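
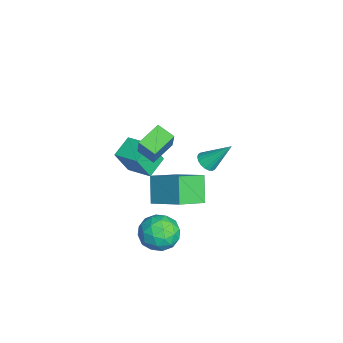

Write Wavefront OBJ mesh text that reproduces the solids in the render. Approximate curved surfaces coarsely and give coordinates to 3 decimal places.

v 1.51 -2.825 2.266
v 0.593 -1.774 2.844
v 2.155 -2.029 1.84
v 1.238 -0.977 2.418
v 2.642 -2.803 4.022
v 1.725 -1.751 4.6
v 3.287 -2.006 3.596
v 2.37 -0.955 4.174
v 2.884 -2.228 -0.964
v 1.75 -2.184 0.342
v 1.985 -0.812 -1.792
v 0.851 -0.769 -0.485
v 4.149 -0.811 0.085
v 3.015 -0.768 1.392
v 3.25 0.604 -0.742
v 2.116 0.648 0.564
v 3.394 -0.755 -2.792
v 4.279 -1.593 -2.742
v 2.201 -2.067 -3.658
v 3.086 -2.905 -3.608
v 2.547 -2.525 -2.582
v 3.284 -1.715 -2.047
v 3.196 -1.945 -4.353
v 3.933 -1.135 -3.818
v 4.157 -2.329 -3.707
v 3.755 -2.687 -2.612
v 2.725 -0.973 -3.788
v 2.323 -1.331 -2.693
v 3.941 -1.059 -2.691
v 2.539 -2.601 -3.709
v 2.222 -2.378 -3.106
v 2.742 -2.87 -3.077
v 3.356 -1.13 -2.282
v 3.877 -1.623 -2.253
v 2.859 -2.171 -2.159
v 2.603 -2.037 -4.147
v 3.124 -2.53 -4.118
v 3.738 -0.79 -3.323
v 4.258 -1.282 -3.294
v 3.621 -1.489 -4.241
v 4.389 -1.984 -3.229
v 3.688 -2.755 -3.738
v 3.753 -2.191 -4.176
v 4.186 -1.714 -3.861
v 4.154 -2.194 -2.585
v 3.452 -2.965 -3.094
v 3.136 -2.742 -2.491
v 3.569 -2.266 -2.177
v 4.082 -2.627 -3.152
v 3.028 -0.695 -3.306
v 2.326 -1.466 -3.815
v 2.911 -1.394 -4.223
v 3.344 -0.918 -3.909
v 2.792 -0.905 -2.662
v 2.091 -1.676 -3.171
v 2.294 -1.946 -2.539
v 2.727 -1.469 -2.224
v 2.398 -1.033 -3.248
v -2.13 1.148 -2.253
v -1.605 1.436 -2.596
v -1.87 2.492 -0.727
v -1.847 1.596 -2.695
v -2.146 1.667 -2.707
v -2.441 1.635 -2.629
v -2.675 1.507 -2.477
v -2.801 1.308 -2.28
v -2.794 1.077 -2.078
v -2.655 0.86 -1.91
v -2.413 0.7 -1.81
v -2.114 0.629 -1.798
v -1.819 0.66 -1.877
v -1.585 0.788 -2.029
v -1.459 0.988 -2.226
v -1.466 1.219 -2.428
v -1.516 -2.471 -0.629
v -1.252 -3.204 0.971
v -0.454 -1.326 -0.28
v -0.19 -2.059 1.32
v -0.49 -3.261 -1.16
v -0.226 -3.994 0.44
v 0.572 -2.116 -0.811
v 0.836 -2.849 0.789
f 2 4 1
f 5 2 1
f 1 4 3
f 3 5 1
f 2 8 4
f 6 2 5
f 6 8 2
f 4 8 3
f 7 5 3
f 3 8 7
f 7 6 5
f 8 6 7
f 10 12 9
f 13 10 9
f 9 12 11
f 11 13 9
f 10 16 12
f 14 10 13
f 14 16 10
f 12 16 11
f 15 13 11
f 11 16 15
f 15 14 13
f 16 14 15
f 17 54 33
f 54 28 57
f 33 57 22
f 54 57 33
f 17 33 29
f 33 22 34
f 29 34 18
f 33 34 29
f 17 29 38
f 29 18 39
f 38 39 24
f 29 39 38
f 17 38 50
f 38 24 53
f 50 53 27
f 38 53 50
f 17 50 54
f 50 27 58
f 54 58 28
f 50 58 54
f 18 34 45
f 34 22 48
f 45 48 26
f 34 48 45
f 22 57 35
f 57 28 56
f 35 56 21
f 57 56 35
f 28 58 55
f 58 27 51
f 55 51 19
f 58 51 55
f 27 53 52
f 53 24 40
f 52 40 23
f 53 40 52
f 24 39 44
f 39 18 41
f 44 41 25
f 39 41 44
f 20 46 32
f 46 26 47
f 32 47 21
f 46 47 32
f 20 32 30
f 32 21 31
f 30 31 19
f 32 31 30
f 20 30 37
f 30 19 36
f 37 36 23
f 30 36 37
f 20 37 42
f 37 23 43
f 42 43 25
f 37 43 42
f 20 42 46
f 42 25 49
f 46 49 26
f 42 49 46
f 21 47 35
f 47 26 48
f 35 48 22
f 47 48 35
f 19 31 55
f 31 21 56
f 55 56 28
f 31 56 55
f 23 36 52
f 36 19 51
f 52 51 27
f 36 51 52
f 25 43 44
f 43 23 40
f 44 40 24
f 43 40 44
f 26 49 45
f 49 25 41
f 45 41 18
f 49 41 45
f 60 59 62
f 60 62 61
f 62 59 63
f 62 63 61
f 63 59 64
f 63 64 61
f 64 59 65
f 64 65 61
f 65 59 66
f 65 66 61
f 66 59 67
f 66 67 61
f 67 59 68
f 67 68 61
f 68 59 69
f 68 69 61
f 69 59 70
f 69 70 61
f 70 59 71
f 70 71 61
f 71 59 72
f 71 72 61
f 72 59 73
f 72 73 61
f 73 59 74
f 73 74 61
f 74 59 60
f 74 60 61
f 76 78 75
f 79 76 75
f 75 78 77
f 77 79 75
f 76 82 78
f 80 76 79
f 80 82 76
f 78 82 77
f 81 79 77
f 77 82 81
f 81 80 79
f 82 80 81



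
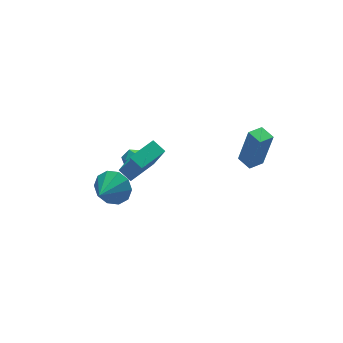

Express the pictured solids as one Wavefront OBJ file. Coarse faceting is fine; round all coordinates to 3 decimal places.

v 2.312 -3.425 2.244
v 2.695 -3.642 4.287
v 2.189 -2.601 2.354
v 2.572 -2.819 4.398
v 3.148 -3.281 2.102
v 3.531 -3.499 4.146
v 3.025 -2.458 2.213
v 3.408 -2.675 4.256
v -0.963 3.174 -1.079
v -0.553 3.044 -1.637
v -0.447 2.336 -0.503
v -0.037 2.206 -1.061
v 0.045 2.803 -0.696
v -0.275 3.321 -1.052
v -0.725 2.059 -1.088
v -1.045 2.577 -1.444
v -0.406 2.355 -1.642
v 0.069 2.814 -1.4
v -1.069 2.566 -0.74
v -0.594 3.025 -0.498
v -1.745 2.671 -2.755
v -1.069 2.297 -2.072
v -2.935 1.849 -2.025
v -1.303 2.842 -1.84
v -1.705 3.321 -1.957
v -2.122 3.552 -2.379
v -2.395 3.446 -2.944
v -2.42 3.044 -3.437
v -2.186 2.499 -3.669
v -1.784 2.02 -3.552
v -1.367 1.789 -3.13
v -1.094 1.895 -2.565
v -2.216 -0.098 0.594
v -2.041 -0.902 2.251
v -2.472 0.601 0.961
v -2.296 -0.203 2.617
v -0.664 0.423 0.683
v -0.488 -0.381 2.339
v -0.919 1.122 1.049
v -0.744 0.318 2.706
f 2 4 1
f 5 2 1
f 1 4 3
f 3 5 1
f 2 8 4
f 6 2 5
f 6 8 2
f 4 8 3
f 7 5 3
f 3 8 7
f 7 6 5
f 8 6 7
f 9 20 14
f 9 14 10
f 9 10 16
f 9 16 19
f 9 19 20
f 10 14 18
f 14 20 13
f 20 19 11
f 19 16 15
f 16 10 17
f 12 18 13
f 12 13 11
f 12 11 15
f 12 15 17
f 12 17 18
f 13 18 14
f 11 13 20
f 15 11 19
f 17 15 16
f 18 17 10
f 22 21 24
f 22 24 23
f 24 21 25
f 24 25 23
f 25 21 26
f 25 26 23
f 26 21 27
f 26 27 23
f 27 21 28
f 27 28 23
f 28 21 29
f 28 29 23
f 29 21 30
f 29 30 23
f 30 21 31
f 30 31 23
f 31 21 32
f 31 32 23
f 32 21 22
f 32 22 23
f 34 36 33
f 37 34 33
f 33 36 35
f 35 37 33
f 34 40 36
f 38 34 37
f 38 40 34
f 36 40 35
f 39 37 35
f 35 40 39
f 39 38 37
f 40 38 39



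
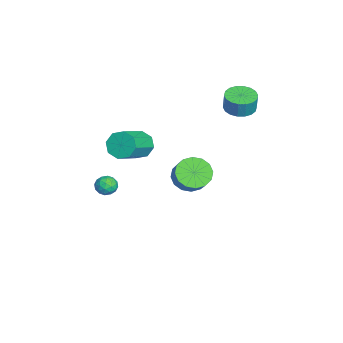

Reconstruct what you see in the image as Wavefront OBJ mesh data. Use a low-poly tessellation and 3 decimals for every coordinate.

v -3.12 -3.291 -2.743
v -2.429 -3.362 -2.574
v -2.971 -3.998 -3.646
v -2.28 -4.069 -3.477
v -2.782 -4.353 -3.054
v -2.874 -3.915 -2.496
v -2.526 -3.445 -3.724
v -2.618 -3.007 -3.166
v -2.062 -3.457 -3.18
v -2.22 -4.018 -2.766
v -3.18 -3.342 -3.454
v -3.338 -3.903 -3.04
v -2.787 -3.264 -2.579
v -2.613 -4.096 -3.641
v -2.908 -4.263 -3.392
v -2.502 -4.304 -3.293
v -3.049 -3.59 -2.534
v -2.643 -3.631 -2.434
v -2.851 -4.214 -2.717
v -2.757 -3.729 -3.786
v -2.351 -3.77 -3.686
v -2.898 -3.056 -2.927
v -2.492 -3.097 -2.828
v -2.549 -3.146 -3.503
v -2.165 -3.362 -2.836
v -2.078 -3.777 -3.367
v -2.222 -3.41 -3.512
v -2.276 -3.153 -3.184
v -2.259 -3.691 -2.593
v -2.171 -4.107 -3.124
v -2.467 -4.274 -2.875
v -2.521 -4.017 -2.547
v -2.043 -3.747 -2.949
v -3.229 -3.253 -3.096
v -3.141 -3.669 -3.627
v -2.879 -3.343 -3.673
v -2.933 -3.086 -3.345
v -3.322 -3.583 -2.853
v -3.235 -3.998 -3.384
v -3.124 -4.207 -3.036
v -3.178 -3.95 -2.708
v -3.357 -3.613 -3.271
v 2.374 0.902 1.276
v 2.923 1.472 0.617
v 3.715 1.688 1.465
v 3.166 1.118 2.124
v 2.585 1.814 0.847
v 3.376 2.03 1.694
v 2.189 1.911 1.191
v 2.981 2.128 2.039
v 1.844 1.739 1.558
v 2.636 1.955 2.406
v 1.64 1.341 1.85
v 2.432 1.558 2.697
v 1.633 0.826 1.988
v 2.425 1.043 2.835
v 1.825 0.332 1.935
v 2.617 0.548 2.783
v 2.164 -0.01 1.706
v 2.955 0.206 2.553
v 2.559 -0.108 1.361
v 3.351 0.109 2.209
v 2.904 0.065 0.994
v 3.696 0.281 1.842
v 3.108 0.462 0.703
v 3.9 0.679 1.55
v 3.115 0.977 0.565
v 3.907 1.194 1.412
v -0.95 -1.786 1.535
v -0.328 -1.334 1.012
v 1.292 -2.303 2.103
v 0.67 -2.754 2.625
v -0.505 -0.971 1.598
v 1.114 -1.94 2.689
v -0.944 -1.086 2.147
v 0.676 -2.055 3.238
v -1.386 -1.61 2.337
v 0.234 -2.579 3.428
v -1.572 -2.237 2.057
v 0.048 -3.206 3.148
v -1.394 -2.6 1.471
v 0.225 -3.569 2.562
v -0.956 -2.485 0.922
v 0.664 -3.454 2.013
v -0.514 -1.961 0.732
v 1.106 -2.93 1.823
v -3.032 3.818 3.15
v -2.289 3.253 3.037
v -2.085 3.298 4.158
v -2.828 3.862 4.27
v -2.124 3.634 2.992
v -1.92 3.679 4.112
v -2.138 4.052 2.978
v -1.934 4.097 4.098
v -2.33 4.424 2.998
v -2.126 4.468 4.118
v -2.66 4.675 3.048
v -2.456 4.72 4.168
v -3.065 4.756 3.118
v -2.861 4.801 4.239
v -3.462 4.652 3.195
v -3.258 4.697 4.315
v -3.775 4.382 3.262
v -3.571 4.427 4.383
v -3.94 4.001 3.308
v -3.736 4.046 4.428
v -3.926 3.583 3.322
v -3.722 3.628 4.442
v -3.734 3.212 3.302
v -3.53 3.256 4.422
v -3.404 2.96 3.252
v -3.2 3.005 4.372
v -2.999 2.879 3.181
v -2.795 2.924 4.302
v -2.602 2.983 3.105
v -2.398 3.028 4.225
f 1 38 17
f 38 12 41
f 17 41 6
f 38 41 17
f 1 17 13
f 17 6 18
f 13 18 2
f 17 18 13
f 1 13 22
f 13 2 23
f 22 23 8
f 13 23 22
f 1 22 34
f 22 8 37
f 34 37 11
f 22 37 34
f 1 34 38
f 34 11 42
f 38 42 12
f 34 42 38
f 2 18 29
f 18 6 32
f 29 32 10
f 18 32 29
f 6 41 19
f 41 12 40
f 19 40 5
f 41 40 19
f 12 42 39
f 42 11 35
f 39 35 3
f 42 35 39
f 11 37 36
f 37 8 24
f 36 24 7
f 37 24 36
f 8 23 28
f 23 2 25
f 28 25 9
f 23 25 28
f 4 30 16
f 30 10 31
f 16 31 5
f 30 31 16
f 4 16 14
f 16 5 15
f 14 15 3
f 16 15 14
f 4 14 21
f 14 3 20
f 21 20 7
f 14 20 21
f 4 21 26
f 21 7 27
f 26 27 9
f 21 27 26
f 4 26 30
f 26 9 33
f 30 33 10
f 26 33 30
f 5 31 19
f 31 10 32
f 19 32 6
f 31 32 19
f 3 15 39
f 15 5 40
f 39 40 12
f 15 40 39
f 7 20 36
f 20 3 35
f 36 35 11
f 20 35 36
f 9 27 28
f 27 7 24
f 28 24 8
f 27 24 28
f 10 33 29
f 33 9 25
f 29 25 2
f 33 25 29
f 44 43 47
f 44 47 45
f 45 47 48
f 45 48 46
f 47 43 49
f 47 49 48
f 48 49 50
f 48 50 46
f 49 43 51
f 49 51 50
f 50 51 52
f 50 52 46
f 51 43 53
f 51 53 52
f 52 53 54
f 52 54 46
f 53 43 55
f 53 55 54
f 54 55 56
f 54 56 46
f 55 43 57
f 55 57 56
f 56 57 58
f 56 58 46
f 57 43 59
f 57 59 58
f 58 59 60
f 58 60 46
f 59 43 61
f 59 61 60
f 60 61 62
f 60 62 46
f 61 43 63
f 61 63 62
f 62 63 64
f 62 64 46
f 63 43 65
f 63 65 64
f 64 65 66
f 64 66 46
f 65 43 67
f 65 67 66
f 66 67 68
f 66 68 46
f 67 43 44
f 67 44 68
f 68 44 45
f 68 45 46
f 70 69 73
f 70 73 71
f 71 73 74
f 71 74 72
f 73 69 75
f 73 75 74
f 74 75 76
f 74 76 72
f 75 69 77
f 75 77 76
f 76 77 78
f 76 78 72
f 77 69 79
f 77 79 78
f 78 79 80
f 78 80 72
f 79 69 81
f 79 81 80
f 80 81 82
f 80 82 72
f 81 69 83
f 81 83 82
f 82 83 84
f 82 84 72
f 83 69 85
f 83 85 84
f 84 85 86
f 84 86 72
f 85 69 70
f 85 70 86
f 86 70 71
f 86 71 72
f 88 87 91
f 88 91 89
f 89 91 92
f 89 92 90
f 91 87 93
f 91 93 92
f 92 93 94
f 92 94 90
f 93 87 95
f 93 95 94
f 94 95 96
f 94 96 90
f 95 87 97
f 95 97 96
f 96 97 98
f 96 98 90
f 97 87 99
f 97 99 98
f 98 99 100
f 98 100 90
f 99 87 101
f 99 101 100
f 100 101 102
f 100 102 90
f 101 87 103
f 101 103 102
f 102 103 104
f 102 104 90
f 103 87 105
f 103 105 104
f 104 105 106
f 104 106 90
f 105 87 107
f 105 107 106
f 106 107 108
f 106 108 90
f 107 87 109
f 107 109 108
f 108 109 110
f 108 110 90
f 109 87 111
f 109 111 110
f 110 111 112
f 110 112 90
f 111 87 113
f 111 113 112
f 112 113 114
f 112 114 90
f 113 87 115
f 113 115 114
f 114 115 116
f 114 116 90
f 115 87 88
f 115 88 116
f 116 88 89
f 116 89 90



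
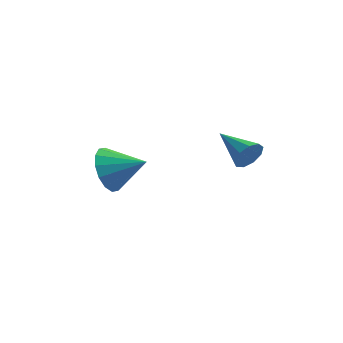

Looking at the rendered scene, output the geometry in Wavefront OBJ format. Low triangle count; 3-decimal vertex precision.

v -0.497 -4.044 1.455
v -0.196 -3.713 0.686
v 0.717 -3.916 1.985
v -0.339 -3.346 0.926
v -0.525 -3.167 1.307
v -0.703 -3.223 1.729
v -0.826 -3.498 2.077
v -0.86 -3.92 2.258
v -0.797 -4.376 2.225
v -0.654 -4.742 1.985
v -0.468 -4.921 1.603
v -0.29 -4.866 1.182
v -0.168 -4.59 0.834
v -0.133 -4.168 0.652
v 3.955 -3.723 2.798
v 4.205 -3.571 3.287
v 2.785 -3.037 3.182
v 4.273 -3.302 3.013
v 4.192 -3.23 2.639
v 4.001 -3.389 2.339
v 3.788 -3.704 2.253
v 3.653 -4.028 2.423
v 3.66 -4.21 2.768
v 3.805 -4.164 3.127
v 4.02 -3.911 3.332
f 2 1 4
f 2 4 3
f 4 1 5
f 4 5 3
f 5 1 6
f 5 6 3
f 6 1 7
f 6 7 3
f 7 1 8
f 7 8 3
f 8 1 9
f 8 9 3
f 9 1 10
f 9 10 3
f 10 1 11
f 10 11 3
f 11 1 12
f 11 12 3
f 12 1 13
f 12 13 3
f 13 1 14
f 13 14 3
f 14 1 2
f 14 2 3
f 16 15 18
f 16 18 17
f 18 15 19
f 18 19 17
f 19 15 20
f 19 20 17
f 20 15 21
f 20 21 17
f 21 15 22
f 21 22 17
f 22 15 23
f 22 23 17
f 23 15 24
f 23 24 17
f 24 15 25
f 24 25 17
f 25 15 16
f 25 16 17



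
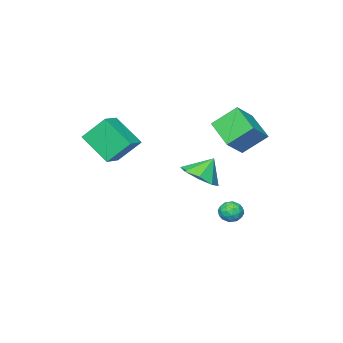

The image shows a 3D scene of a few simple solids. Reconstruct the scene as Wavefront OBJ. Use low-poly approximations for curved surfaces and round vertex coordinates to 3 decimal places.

v -2.286 3.45 4.179
v -1.147 3.543 5.072
v -1.792 4.989 3.388
v -0.653 5.083 4.281
v -1.387 2.617 3.119
v -0.248 2.711 4.012
v -0.893 4.157 2.328
v 0.246 4.25 3.221
v 2.862 -2.216 2.656
v 2.147 -1.317 3.909
v 2.668 -0.653 1.424
v 1.954 0.246 2.677
v 3.926 -1.826 2.983
v 3.212 -0.927 4.236
v 3.733 -0.263 1.751
v 3.018 0.636 3.004
v 0.444 2.636 0.686
v 0.937 1.842 1.207
v -0.244 2.924 1.774
v 1.336 2.555 1.271
v 1.213 3.315 0.992
v 0.639 3.677 0.533
v -0.049 3.43 0.164
v -0.448 2.717 0.1
v -0.324 1.957 0.379
v 0.249 1.595 0.838
v -1.711 3.212 -1.88
v -1.09 2.981 -2.05
v -2.17 2.499 -2.59
v -1.549 2.268 -2.76
v -1.803 2.14 -2.138
v -1.519 2.581 -1.699
v -1.741 2.899 -2.941
v -1.457 3.34 -2.502
v -1.109 2.788 -2.705
v -1.147 2.319 -2.209
v -2.113 3.161 -2.431
v -2.151 2.692 -1.935
v -1.36 3.159 -1.903
v -1.9 2.321 -2.737
v -2.049 2.246 -2.372
v -1.684 2.11 -2.471
v -1.612 2.924 -1.697
v -1.248 2.788 -1.797
v -1.667 2.294 -1.848
v -2.012 2.692 -2.843
v -1.648 2.556 -2.943
v -1.576 3.37 -2.169
v -1.211 3.234 -2.268
v -1.593 3.186 -2.792
v -1.006 2.91 -2.388
v -1.276 2.491 -2.805
v -1.389 2.861 -2.911
v -1.222 3.12 -2.653
v -1.029 2.634 -2.096
v -1.299 2.215 -2.513
v -1.448 2.14 -2.148
v -1.281 2.399 -1.89
v -1.04 2.521 -2.481
v -1.961 3.265 -2.127
v -2.231 2.846 -2.544
v -1.979 3.081 -2.75
v -1.812 3.34 -2.492
v -1.984 2.989 -1.835
v -2.254 2.57 -2.252
v -2.038 2.36 -1.987
v -1.871 2.619 -1.729
v -2.22 2.959 -2.159
f 2 4 1
f 5 2 1
f 1 4 3
f 3 5 1
f 2 8 4
f 6 2 5
f 6 8 2
f 4 8 3
f 7 5 3
f 3 8 7
f 7 6 5
f 8 6 7
f 10 12 9
f 13 10 9
f 9 12 11
f 11 13 9
f 10 16 12
f 14 10 13
f 14 16 10
f 12 16 11
f 15 13 11
f 11 16 15
f 15 14 13
f 16 14 15
f 18 17 20
f 18 20 19
f 20 17 21
f 20 21 19
f 21 17 22
f 21 22 19
f 22 17 23
f 22 23 19
f 23 17 24
f 23 24 19
f 24 17 25
f 24 25 19
f 25 17 26
f 25 26 19
f 26 17 18
f 26 18 19
f 27 64 43
f 64 38 67
f 43 67 32
f 64 67 43
f 27 43 39
f 43 32 44
f 39 44 28
f 43 44 39
f 27 39 48
f 39 28 49
f 48 49 34
f 39 49 48
f 27 48 60
f 48 34 63
f 60 63 37
f 48 63 60
f 27 60 64
f 60 37 68
f 64 68 38
f 60 68 64
f 28 44 55
f 44 32 58
f 55 58 36
f 44 58 55
f 32 67 45
f 67 38 66
f 45 66 31
f 67 66 45
f 38 68 65
f 68 37 61
f 65 61 29
f 68 61 65
f 37 63 62
f 63 34 50
f 62 50 33
f 63 50 62
f 34 49 54
f 49 28 51
f 54 51 35
f 49 51 54
f 30 56 42
f 56 36 57
f 42 57 31
f 56 57 42
f 30 42 40
f 42 31 41
f 40 41 29
f 42 41 40
f 30 40 47
f 40 29 46
f 47 46 33
f 40 46 47
f 30 47 52
f 47 33 53
f 52 53 35
f 47 53 52
f 30 52 56
f 52 35 59
f 56 59 36
f 52 59 56
f 31 57 45
f 57 36 58
f 45 58 32
f 57 58 45
f 29 41 65
f 41 31 66
f 65 66 38
f 41 66 65
f 33 46 62
f 46 29 61
f 62 61 37
f 46 61 62
f 35 53 54
f 53 33 50
f 54 50 34
f 53 50 54
f 36 59 55
f 59 35 51
f 55 51 28
f 59 51 55



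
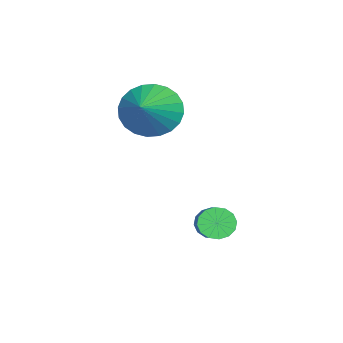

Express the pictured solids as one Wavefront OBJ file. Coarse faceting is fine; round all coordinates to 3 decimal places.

v 0.891 -1.098 -0.376
v 1.385 -1.484 -1.205
v 2.429 -1.002 0.496
v 1.404 -1.086 -1.281
v 1.344 -0.69 -1.219
v 1.215 -0.355 -1.028
v 1.037 -0.134 -0.738
v 0.837 -0.059 -0.394
v 0.645 -0.143 -0.046
v 0.49 -0.372 0.252
v 0.397 -0.711 0.453
v 0.379 -1.109 0.529
v 0.439 -1.506 0.467
v 0.567 -1.84 0.276
v 0.745 -2.062 -0.013
v 0.946 -2.136 -0.358
v 1.138 -2.053 -0.706
v 1.292 -1.824 -1.003
v 2.705 1.348 -4.012
v 2.973 1.48 -4.521
v 4.084 1.863 -3.837
v 3.815 1.732 -3.328
v 2.832 1.738 -4.437
v 3.943 2.121 -3.752
v 2.657 1.891 -4.239
v 3.768 2.274 -3.555
v 2.495 1.899 -3.98
v 3.606 2.282 -3.296
v 2.389 1.76 -3.73
v 3.5 2.143 -3.046
v 2.368 1.51 -3.556
v 3.478 1.893 -2.871
v 2.436 1.217 -3.503
v 3.547 1.6 -2.819
v 2.577 0.959 -3.588
v 3.688 1.342 -2.903
v 2.752 0.806 -3.785
v 3.863 1.189 -3.101
v 2.914 0.798 -4.044
v 4.025 1.181 -3.36
v 3.02 0.937 -4.294
v 4.131 1.32 -3.61
v 3.042 1.187 -4.469
v 4.152 1.57 -3.784
f 2 1 4
f 2 4 3
f 4 1 5
f 4 5 3
f 5 1 6
f 5 6 3
f 6 1 7
f 6 7 3
f 7 1 8
f 7 8 3
f 8 1 9
f 8 9 3
f 9 1 10
f 9 10 3
f 10 1 11
f 10 11 3
f 11 1 12
f 11 12 3
f 12 1 13
f 12 13 3
f 13 1 14
f 13 14 3
f 14 1 15
f 14 15 3
f 15 1 16
f 15 16 3
f 16 1 17
f 16 17 3
f 17 1 18
f 17 18 3
f 18 1 2
f 18 2 3
f 20 19 23
f 20 23 21
f 21 23 24
f 21 24 22
f 23 19 25
f 23 25 24
f 24 25 26
f 24 26 22
f 25 19 27
f 25 27 26
f 26 27 28
f 26 28 22
f 27 19 29
f 27 29 28
f 28 29 30
f 28 30 22
f 29 19 31
f 29 31 30
f 30 31 32
f 30 32 22
f 31 19 33
f 31 33 32
f 32 33 34
f 32 34 22
f 33 19 35
f 33 35 34
f 34 35 36
f 34 36 22
f 35 19 37
f 35 37 36
f 36 37 38
f 36 38 22
f 37 19 39
f 37 39 38
f 38 39 40
f 38 40 22
f 39 19 41
f 39 41 40
f 40 41 42
f 40 42 22
f 41 19 43
f 41 43 42
f 42 43 44
f 42 44 22
f 43 19 20
f 43 20 44
f 44 20 21
f 44 21 22



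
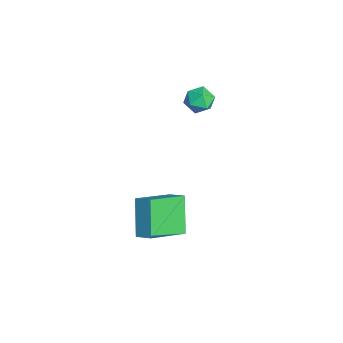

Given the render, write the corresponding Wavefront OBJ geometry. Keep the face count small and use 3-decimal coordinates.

v 0.154 -1.855 -2.073
v 1.097 -3.469 -1.162
v 0.734 -1.278 -1.652
v 1.678 -2.893 -0.741
v 1.362 -1.987 -3.559
v 2.306 -3.602 -2.648
v 1.943 -1.411 -3.138
v 2.886 -3.025 -2.227
v -3.582 0.508 0.25
v -3.053 0.268 0.767
v -4.447 -0.228 0.793
v -3.918 -0.468 1.31
v -4.178 0.265 1.332
v -3.643 0.72 0.996
v -3.857 -0.68 0.564
v -3.322 -0.225 0.228
v -3.223 -0.467 0.961
v -3.421 0.117 1.436
v -4.079 -0.077 0.124
v -4.277 0.507 0.599
f 2 4 1
f 5 2 1
f 1 4 3
f 3 5 1
f 2 8 4
f 6 2 5
f 6 8 2
f 4 8 3
f 7 5 3
f 3 8 7
f 7 6 5
f 8 6 7
f 9 20 14
f 9 14 10
f 9 10 16
f 9 16 19
f 9 19 20
f 10 14 18
f 14 20 13
f 20 19 11
f 19 16 15
f 16 10 17
f 12 18 13
f 12 13 11
f 12 11 15
f 12 15 17
f 12 17 18
f 13 18 14
f 11 13 20
f 15 11 19
f 17 15 16
f 18 17 10



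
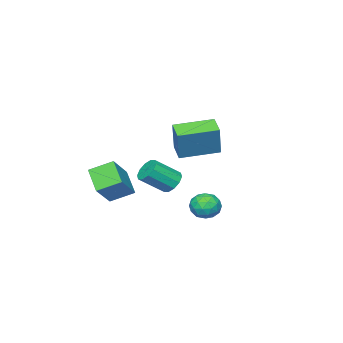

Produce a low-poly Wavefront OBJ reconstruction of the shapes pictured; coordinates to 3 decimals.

v 2.969 4.288 -2.291
v 3.336 3.966 -1.606
v 1.744 4.034 -1.754
v 2.111 3.712 -1.069
v 2.161 4.537 -1.225
v 2.918 4.694 -1.556
v 2.162 3.306 -1.804
v 2.919 3.463 -2.135
v 2.837 3.359 -1.305
v 2.836 4.12 -0.947
v 2.244 3.88 -2.413
v 2.243 4.641 -2.055
v 3.26 4.149 -1.995
v 1.82 3.851 -1.365
v 1.849 4.336 -1.456
v 2.065 4.147 -1.053
v 3.014 4.577 -1.966
v 3.23 4.388 -1.563
v 2.539 4.724 -1.34
v 1.85 3.612 -1.797
v 2.066 3.423 -1.394
v 3.015 3.853 -2.307
v 3.231 3.664 -1.904
v 2.541 3.276 -2.02
v 3.183 3.603 -1.416
v 2.463 3.454 -1.1
v 2.493 3.215 -1.532
v 2.938 3.307 -1.727
v 3.182 4.051 -1.205
v 2.462 3.901 -0.89
v 2.491 4.387 -0.981
v 2.936 4.479 -1.176
v 2.889 3.694 -1.028
v 2.618 4.099 -2.47
v 1.898 3.949 -2.155
v 2.144 3.521 -2.184
v 2.589 3.613 -2.379
v 2.617 4.546 -2.26
v 1.897 4.397 -1.944
v 2.142 4.693 -1.633
v 2.587 4.785 -1.828
v 2.191 4.306 -2.332
v -1.224 -1.389 -2.624
v -0.652 -1.172 -3.092
v 0.495 -1.933 -2.044
v -0.076 -2.151 -1.576
v -0.718 -0.828 -2.77
v 0.43 -1.589 -1.722
v -0.977 -0.698 -2.392
v 0.171 -1.459 -1.344
v -1.33 -0.833 -2.103
v -0.183 -1.594 -1.055
v -1.643 -1.18 -2.013
v -0.495 -1.941 -0.965
v -1.795 -1.607 -2.156
v -0.648 -2.368 -1.108
v -1.73 -1.951 -2.478
v -0.582 -2.712 -1.43
v -1.471 -2.081 -2.856
v -0.323 -2.842 -1.808
v -1.117 -1.946 -3.145
v 0.03 -2.707 -2.097
v -0.805 -1.599 -3.235
v 0.343 -2.36 -2.187
v 2.378 -2.457 -3.171
v 1.76 -3.59 -2.192
v 1.555 -1.468 -2.547
v 0.937 -2.601 -1.568
v 3.723 -2.119 -1.932
v 3.105 -3.252 -0.953
v 2.9 -1.13 -1.308
v 2.282 -2.263 -0.329
v -2.171 0.697 0.553
v -1.58 1.105 2.345
v -1.56 1.56 0.155
v -0.968 1.967 1.946
v -0.472 -0.627 0.294
v 0.12 -0.22 2.085
v 0.14 0.235 -0.105
v 0.731 0.643 1.687
f 1 38 17
f 38 12 41
f 17 41 6
f 38 41 17
f 1 17 13
f 17 6 18
f 13 18 2
f 17 18 13
f 1 13 22
f 13 2 23
f 22 23 8
f 13 23 22
f 1 22 34
f 22 8 37
f 34 37 11
f 22 37 34
f 1 34 38
f 34 11 42
f 38 42 12
f 34 42 38
f 2 18 29
f 18 6 32
f 29 32 10
f 18 32 29
f 6 41 19
f 41 12 40
f 19 40 5
f 41 40 19
f 12 42 39
f 42 11 35
f 39 35 3
f 42 35 39
f 11 37 36
f 37 8 24
f 36 24 7
f 37 24 36
f 8 23 28
f 23 2 25
f 28 25 9
f 23 25 28
f 4 30 16
f 30 10 31
f 16 31 5
f 30 31 16
f 4 16 14
f 16 5 15
f 14 15 3
f 16 15 14
f 4 14 21
f 14 3 20
f 21 20 7
f 14 20 21
f 4 21 26
f 21 7 27
f 26 27 9
f 21 27 26
f 4 26 30
f 26 9 33
f 30 33 10
f 26 33 30
f 5 31 19
f 31 10 32
f 19 32 6
f 31 32 19
f 3 15 39
f 15 5 40
f 39 40 12
f 15 40 39
f 7 20 36
f 20 3 35
f 36 35 11
f 20 35 36
f 9 27 28
f 27 7 24
f 28 24 8
f 27 24 28
f 10 33 29
f 33 9 25
f 29 25 2
f 33 25 29
f 44 43 47
f 44 47 45
f 45 47 48
f 45 48 46
f 47 43 49
f 47 49 48
f 48 49 50
f 48 50 46
f 49 43 51
f 49 51 50
f 50 51 52
f 50 52 46
f 51 43 53
f 51 53 52
f 52 53 54
f 52 54 46
f 53 43 55
f 53 55 54
f 54 55 56
f 54 56 46
f 55 43 57
f 55 57 56
f 56 57 58
f 56 58 46
f 57 43 59
f 57 59 58
f 58 59 60
f 58 60 46
f 59 43 61
f 59 61 60
f 60 61 62
f 60 62 46
f 61 43 63
f 61 63 62
f 62 63 64
f 62 64 46
f 63 43 44
f 63 44 64
f 64 44 45
f 64 45 46
f 66 68 65
f 69 66 65
f 65 68 67
f 67 69 65
f 66 72 68
f 70 66 69
f 70 72 66
f 68 72 67
f 71 69 67
f 67 72 71
f 71 70 69
f 72 70 71
f 74 76 73
f 77 74 73
f 73 76 75
f 75 77 73
f 74 80 76
f 78 74 77
f 78 80 74
f 76 80 75
f 79 77 75
f 75 80 79
f 79 78 77
f 80 78 79



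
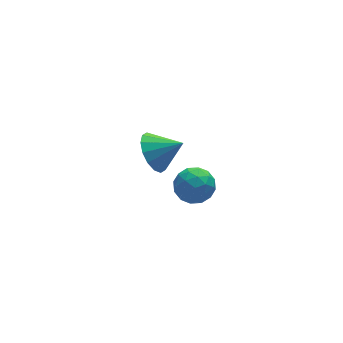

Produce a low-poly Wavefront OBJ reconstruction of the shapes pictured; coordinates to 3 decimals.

v -3.847 -1.039 2.073
v -3.144 -1.168 2.25
v -4.196 -1.872 2.85
v -3.493 -2.001 3.027
v -3.809 -1.365 3.218
v -3.594 -0.85 2.738
v -3.746 -2.19 2.362
v -3.531 -1.675 1.882
v -3.082 -1.88 2.428
v -3.121 -1.37 2.957
v -4.219 -1.67 2.143
v -4.258 -1.16 2.672
v -3.465 -1.031 2.093
v -3.875 -2.009 3.007
v -4.061 -1.635 3.119
v -3.648 -1.711 3.223
v -3.729 -0.843 2.38
v -3.316 -0.92 2.484
v -3.707 -1.035 3.053
v -4.024 -2.12 2.616
v -3.611 -2.197 2.72
v -3.692 -1.329 1.877
v -3.279 -1.405 1.981
v -3.633 -2.005 2.047
v -3.015 -1.525 2.302
v -3.22 -2.014 2.759
v -3.369 -2.125 2.368
v -3.243 -1.823 2.086
v -3.038 -1.225 2.613
v -3.243 -1.714 3.07
v -3.429 -1.34 3.182
v -3.303 -1.038 2.9
v -3.002 -1.643 2.718
v -4.097 -1.326 2.03
v -4.302 -1.815 2.487
v -4.037 -2.002 2.2
v -3.911 -1.7 1.918
v -4.12 -1.026 2.341
v -4.325 -1.515 2.798
v -4.097 -1.217 3.014
v -3.971 -0.915 2.732
v -4.338 -1.397 2.382
v -3.307 2.677 0.012
v -2.795 3.317 -0.248
v -2.393 2.203 0.648
v -2.981 3.464 0.129
v -3.254 3.4 0.475
v -3.542 3.142 0.696
v -3.766 2.76 0.734
v -3.868 2.355 0.579
v -3.819 2.037 0.272
v -3.633 1.89 -0.105
v -3.36 1.954 -0.45
v -3.072 2.211 -0.672
v -2.848 2.594 -0.71
v -2.746 2.998 -0.555
f 1 38 17
f 38 12 41
f 17 41 6
f 38 41 17
f 1 17 13
f 17 6 18
f 13 18 2
f 17 18 13
f 1 13 22
f 13 2 23
f 22 23 8
f 13 23 22
f 1 22 34
f 22 8 37
f 34 37 11
f 22 37 34
f 1 34 38
f 34 11 42
f 38 42 12
f 34 42 38
f 2 18 29
f 18 6 32
f 29 32 10
f 18 32 29
f 6 41 19
f 41 12 40
f 19 40 5
f 41 40 19
f 12 42 39
f 42 11 35
f 39 35 3
f 42 35 39
f 11 37 36
f 37 8 24
f 36 24 7
f 37 24 36
f 8 23 28
f 23 2 25
f 28 25 9
f 23 25 28
f 4 30 16
f 30 10 31
f 16 31 5
f 30 31 16
f 4 16 14
f 16 5 15
f 14 15 3
f 16 15 14
f 4 14 21
f 14 3 20
f 21 20 7
f 14 20 21
f 4 21 26
f 21 7 27
f 26 27 9
f 21 27 26
f 4 26 30
f 26 9 33
f 30 33 10
f 26 33 30
f 5 31 19
f 31 10 32
f 19 32 6
f 31 32 19
f 3 15 39
f 15 5 40
f 39 40 12
f 15 40 39
f 7 20 36
f 20 3 35
f 36 35 11
f 20 35 36
f 9 27 28
f 27 7 24
f 28 24 8
f 27 24 28
f 10 33 29
f 33 9 25
f 29 25 2
f 33 25 29
f 44 43 46
f 44 46 45
f 46 43 47
f 46 47 45
f 47 43 48
f 47 48 45
f 48 43 49
f 48 49 45
f 49 43 50
f 49 50 45
f 50 43 51
f 50 51 45
f 51 43 52
f 51 52 45
f 52 43 53
f 52 53 45
f 53 43 54
f 53 54 45
f 54 43 55
f 54 55 45
f 55 43 56
f 55 56 45
f 56 43 44
f 56 44 45



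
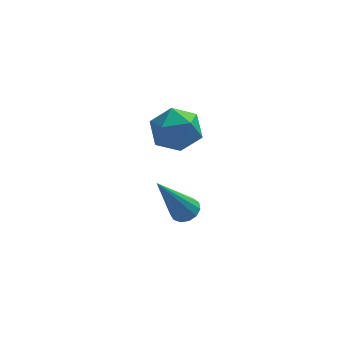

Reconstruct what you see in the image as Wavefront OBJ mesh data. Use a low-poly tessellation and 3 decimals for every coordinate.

v -3.71 4.089 -0.636
v -2.953 3.705 -0.391
v -4.187 2.835 -1.129
v -3.43 2.451 -0.884
v -3.999 2.738 -0.271
v -3.704 3.513 0.033
v -3.436 3.027 -1.553
v -3.141 3.802 -1.249
v -2.784 3.049 -0.958
v -3.132 2.87 -0.166
v -4.008 3.67 -1.354
v -4.356 3.491 -0.562
v -3.289 3.535 -4.77
v -2.861 3.662 -4.524
v -4.151 2.865 -2.93
v -3.03 3.894 -4.518
v -3.281 4.013 -4.593
v -3.534 3.979 -4.724
v -3.71 3.805 -4.869
v -3.752 3.544 -4.984
v -3.647 3.281 -5.03
v -3.428 3.098 -4.994
v -3.165 3.054 -4.887
v -2.941 3.162 -4.743
v -2.828 3.389 -4.607
f 1 12 6
f 1 6 2
f 1 2 8
f 1 8 11
f 1 11 12
f 2 6 10
f 6 12 5
f 12 11 3
f 11 8 7
f 8 2 9
f 4 10 5
f 4 5 3
f 4 3 7
f 4 7 9
f 4 9 10
f 5 10 6
f 3 5 12
f 7 3 11
f 9 7 8
f 10 9 2
f 14 13 16
f 14 16 15
f 16 13 17
f 16 17 15
f 17 13 18
f 17 18 15
f 18 13 19
f 18 19 15
f 19 13 20
f 19 20 15
f 20 13 21
f 20 21 15
f 21 13 22
f 21 22 15
f 22 13 23
f 22 23 15
f 23 13 24
f 23 24 15
f 24 13 25
f 24 25 15
f 25 13 14
f 25 14 15



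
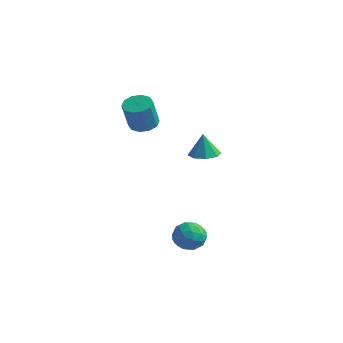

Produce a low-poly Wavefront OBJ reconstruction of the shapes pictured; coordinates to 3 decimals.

v 2.558 -2.049 -2.676
v 3.015 -1.505 -2.993
v 3.565 -2.775 -2.467
v 4.022 -2.231 -2.784
v 3.676 -2.097 -2.1
v 3.054 -1.649 -2.229
v 3.526 -2.631 -3.231
v 2.904 -2.183 -3.36
v 3.614 -1.865 -3.336
v 3.706 -1.535 -2.637
v 2.874 -2.745 -2.823
v 2.966 -2.415 -2.124
v 2.698 -1.713 -2.853
v 3.882 -2.567 -2.607
v 3.678 -2.488 -2.205
v 3.947 -2.169 -2.392
v 2.721 -1.798 -2.404
v 2.99 -1.478 -2.591
v 3.378 -1.826 -2.066
v 3.59 -2.802 -2.869
v 3.859 -2.482 -3.056
v 2.633 -2.111 -3.068
v 2.902 -1.792 -3.255
v 3.202 -2.454 -3.394
v 3.319 -1.605 -3.241
v 3.911 -2.032 -3.118
v 3.619 -2.267 -3.38
v 3.253 -2.004 -3.456
v 3.373 -1.412 -2.83
v 3.965 -1.838 -2.707
v 3.762 -1.76 -2.305
v 3.396 -1.496 -2.381
v 3.725 -1.623 -3.032
v 2.615 -2.442 -2.753
v 3.207 -2.868 -2.63
v 3.184 -2.784 -3.079
v 2.818 -2.52 -3.155
v 2.669 -2.248 -2.342
v 3.261 -2.675 -2.219
v 3.327 -2.276 -2.004
v 2.961 -2.013 -2.08
v 2.855 -2.657 -2.428
v 1.54 1.171 0.297
v 2.067 1.66 0.335
v 1.44 1.189 1.463
v 1.569 1.89 0.288
v 1.053 1.699 0.247
v 0.823 1.198 0.235
v 1.013 0.682 0.26
v 1.511 0.451 0.306
v 2.027 0.642 0.348
v 2.257 1.143 0.359
v -0.745 -0.108 1.982
v -0.215 0.299 2.107
v -0.105 -0.264 3.482
v -0.635 -0.672 3.358
v -0.565 0.503 2.219
v -0.455 -0.06 3.594
v -0.983 0.474 2.24
v -0.873 -0.089 3.615
v -1.311 0.222 2.163
v -1.201 -0.341 3.538
v -1.422 -0.156 2.017
v -1.312 -0.719 3.392
v -1.275 -0.516 1.858
v -1.165 -1.079 3.233
v -0.925 -0.72 1.746
v -0.815 -1.283 3.121
v -0.507 -0.691 1.725
v -0.397 -1.254 3.1
v -0.179 -0.439 1.802
v -0.069 -1.002 3.177
v -0.068 -0.061 1.948
v 0.042 -0.624 3.323
f 1 38 17
f 38 12 41
f 17 41 6
f 38 41 17
f 1 17 13
f 17 6 18
f 13 18 2
f 17 18 13
f 1 13 22
f 13 2 23
f 22 23 8
f 13 23 22
f 1 22 34
f 22 8 37
f 34 37 11
f 22 37 34
f 1 34 38
f 34 11 42
f 38 42 12
f 34 42 38
f 2 18 29
f 18 6 32
f 29 32 10
f 18 32 29
f 6 41 19
f 41 12 40
f 19 40 5
f 41 40 19
f 12 42 39
f 42 11 35
f 39 35 3
f 42 35 39
f 11 37 36
f 37 8 24
f 36 24 7
f 37 24 36
f 8 23 28
f 23 2 25
f 28 25 9
f 23 25 28
f 4 30 16
f 30 10 31
f 16 31 5
f 30 31 16
f 4 16 14
f 16 5 15
f 14 15 3
f 16 15 14
f 4 14 21
f 14 3 20
f 21 20 7
f 14 20 21
f 4 21 26
f 21 7 27
f 26 27 9
f 21 27 26
f 4 26 30
f 26 9 33
f 30 33 10
f 26 33 30
f 5 31 19
f 31 10 32
f 19 32 6
f 31 32 19
f 3 15 39
f 15 5 40
f 39 40 12
f 15 40 39
f 7 20 36
f 20 3 35
f 36 35 11
f 20 35 36
f 9 27 28
f 27 7 24
f 28 24 8
f 27 24 28
f 10 33 29
f 33 9 25
f 29 25 2
f 33 25 29
f 44 43 46
f 44 46 45
f 46 43 47
f 46 47 45
f 47 43 48
f 47 48 45
f 48 43 49
f 48 49 45
f 49 43 50
f 49 50 45
f 50 43 51
f 50 51 45
f 51 43 52
f 51 52 45
f 52 43 44
f 52 44 45
f 54 53 57
f 54 57 55
f 55 57 58
f 55 58 56
f 57 53 59
f 57 59 58
f 58 59 60
f 58 60 56
f 59 53 61
f 59 61 60
f 60 61 62
f 60 62 56
f 61 53 63
f 61 63 62
f 62 63 64
f 62 64 56
f 63 53 65
f 63 65 64
f 64 65 66
f 64 66 56
f 65 53 67
f 65 67 66
f 66 67 68
f 66 68 56
f 67 53 69
f 67 69 68
f 68 69 70
f 68 70 56
f 69 53 71
f 69 71 70
f 70 71 72
f 70 72 56
f 71 53 73
f 71 73 72
f 72 73 74
f 72 74 56
f 73 53 54
f 73 54 74
f 74 54 55
f 74 55 56



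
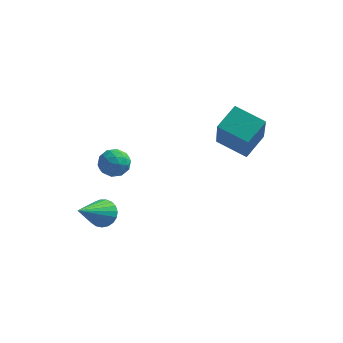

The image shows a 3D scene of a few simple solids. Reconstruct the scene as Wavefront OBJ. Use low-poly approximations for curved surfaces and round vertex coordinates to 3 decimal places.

v -0.153 0.119 2.009
v 0.087 -0.936 3.619
v 0.297 1.043 2.547
v 0.537 -0.013 4.157
v 1.043 -0.227 1.603
v 1.283 -1.283 3.213
v 1.493 0.696 2.141
v 1.733 -0.359 3.751
v -3.676 -2.822 -0.378
v -3.109 -2.86 -0.156
v -4.204 -4.158 0.738
v -3.215 -2.689 -0.001
v -3.4 -2.541 0.088
v -3.633 -2.442 0.097
v -3.874 -2.408 0.024
v -4.08 -2.445 -0.119
v -4.216 -2.548 -0.307
v -4.259 -2.698 -0.507
v -4.201 -2.869 -0.684
v -4.052 -3.033 -0.809
v -3.838 -3.159 -0.859
v -3.596 -3.227 -0.826
v -3.368 -3.225 -0.716
v -3.193 -3.154 -0.547
v -3.101 -3.024 -0.349
v -4.23 -0.901 1.005
v -3.683 -0.62 0.788
v -3.657 -1.64 1.492
v -3.11 -1.359 1.275
v -3.474 -1.059 1.724
v -3.829 -0.602 1.423
v -3.511 -1.658 0.857
v -3.866 -1.201 0.556
v -3.239 -1.088 0.696
v -3.216 -0.718 1.232
v -4.124 -1.542 1.048
v -4.101 -1.172 1.584
v -4.007 -0.695 0.854
v -3.333 -1.565 1.426
v -3.547 -1.388 1.69
v -3.226 -1.223 1.563
v -4.092 -0.685 1.227
v -3.771 -0.52 1.099
v -3.648 -0.777 1.65
v -3.569 -1.74 1.181
v -3.248 -1.575 1.053
v -4.114 -1.037 0.717
v -3.793 -0.872 0.59
v -3.692 -1.483 0.63
v -3.424 -0.806 0.672
v -3.088 -1.24 0.958
v -3.323 -1.416 0.713
v -3.532 -1.147 0.536
v -3.411 -0.588 0.987
v -3.074 -1.023 1.273
v -3.288 -0.846 1.537
v -3.496 -0.577 1.36
v -3.15 -0.863 0.933
v -4.266 -1.237 1.007
v -3.929 -1.672 1.293
v -3.844 -1.683 0.92
v -4.052 -1.414 0.743
v -4.252 -1.02 1.322
v -3.916 -1.454 1.608
v -3.808 -1.113 1.744
v -4.017 -0.844 1.567
v -4.19 -1.397 1.347
f 2 4 1
f 5 2 1
f 1 4 3
f 3 5 1
f 2 8 4
f 6 2 5
f 6 8 2
f 4 8 3
f 7 5 3
f 3 8 7
f 7 6 5
f 8 6 7
f 10 9 12
f 10 12 11
f 12 9 13
f 12 13 11
f 13 9 14
f 13 14 11
f 14 9 15
f 14 15 11
f 15 9 16
f 15 16 11
f 16 9 17
f 16 17 11
f 17 9 18
f 17 18 11
f 18 9 19
f 18 19 11
f 19 9 20
f 19 20 11
f 20 9 21
f 20 21 11
f 21 9 22
f 21 22 11
f 22 9 23
f 22 23 11
f 23 9 24
f 23 24 11
f 24 9 25
f 24 25 11
f 25 9 10
f 25 10 11
f 26 63 42
f 63 37 66
f 42 66 31
f 63 66 42
f 26 42 38
f 42 31 43
f 38 43 27
f 42 43 38
f 26 38 47
f 38 27 48
f 47 48 33
f 38 48 47
f 26 47 59
f 47 33 62
f 59 62 36
f 47 62 59
f 26 59 63
f 59 36 67
f 63 67 37
f 59 67 63
f 27 43 54
f 43 31 57
f 54 57 35
f 43 57 54
f 31 66 44
f 66 37 65
f 44 65 30
f 66 65 44
f 37 67 64
f 67 36 60
f 64 60 28
f 67 60 64
f 36 62 61
f 62 33 49
f 61 49 32
f 62 49 61
f 33 48 53
f 48 27 50
f 53 50 34
f 48 50 53
f 29 55 41
f 55 35 56
f 41 56 30
f 55 56 41
f 29 41 39
f 41 30 40
f 39 40 28
f 41 40 39
f 29 39 46
f 39 28 45
f 46 45 32
f 39 45 46
f 29 46 51
f 46 32 52
f 51 52 34
f 46 52 51
f 29 51 55
f 51 34 58
f 55 58 35
f 51 58 55
f 30 56 44
f 56 35 57
f 44 57 31
f 56 57 44
f 28 40 64
f 40 30 65
f 64 65 37
f 40 65 64
f 32 45 61
f 45 28 60
f 61 60 36
f 45 60 61
f 34 52 53
f 52 32 49
f 53 49 33
f 52 49 53
f 35 58 54
f 58 34 50
f 54 50 27
f 58 50 54



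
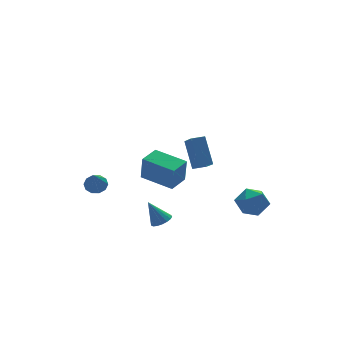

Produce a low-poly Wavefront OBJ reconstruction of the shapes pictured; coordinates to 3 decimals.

v -1.323 -1.852 -4.368
v -0.997 -2.341 -4.046
v -1.897 -1.328 -2.992
v -0.787 -2.098 -4.051
v -0.7 -1.8 -4.128
v -0.755 -1.513 -4.26
v -0.941 -1.303 -4.417
v -1.214 -1.22 -4.563
v -1.512 -1.281 -4.664
v -1.767 -1.473 -4.697
v -1.92 -1.751 -4.655
v -1.936 -2.053 -4.547
v -1.812 -2.308 -4.398
v -1.576 -2.459 -4.243
v -1.282 -2.471 -4.115
v -2.85 -2.412 -0.101
v -2.872 -2.671 1.458
v -1.752 -1.786 0.019
v -1.773 -2.045 1.577
v -1.827 -4.155 -0.377
v -1.848 -4.414 1.181
v -0.728 -3.529 -0.258
v -0.75 -3.788 1.301
v 3.674 -2.322 -3.4
v 4.307 -2.907 -4.037
v 2.933 -3.773 -2.803
v 3.566 -4.358 -3.44
v 3.985 -3.832 -2.605
v 4.443 -2.935 -2.974
v 2.797 -3.745 -3.866
v 3.255 -2.848 -4.235
v 3.766 -3.787 -4.325
v 4.5 -3.841 -3.545
v 2.74 -2.839 -3.295
v 3.474 -2.893 -2.515
v -2.418 4.545 -4.566
v -1.973 4.898 -4.123
v -3.082 3.435 -3.014
v -2.361 5.117 -4.132
v -2.77 5.118 -4.306
v -3.045 4.9 -4.58
v -3.081 4.546 -4.848
v -2.864 4.193 -5.008
v -2.476 3.973 -5
v -2.067 3.973 -4.825
v -1.792 4.191 -4.552
v -1.756 4.544 -4.284
v 3.318 2.533 -3.531
v 3.442 3.8 -1.836
v 3.464 3.627 -4.359
v 3.588 4.894 -2.664
v 4.212 2.426 -3.516
v 4.336 3.693 -1.821
v 4.358 3.52 -4.344
v 4.482 4.787 -2.649
f 2 1 4
f 2 4 3
f 4 1 5
f 4 5 3
f 5 1 6
f 5 6 3
f 6 1 7
f 6 7 3
f 7 1 8
f 7 8 3
f 8 1 9
f 8 9 3
f 9 1 10
f 9 10 3
f 10 1 11
f 10 11 3
f 11 1 12
f 11 12 3
f 12 1 13
f 12 13 3
f 13 1 14
f 13 14 3
f 14 1 15
f 14 15 3
f 15 1 2
f 15 2 3
f 17 19 16
f 20 17 16
f 16 19 18
f 18 20 16
f 17 23 19
f 21 17 20
f 21 23 17
f 19 23 18
f 22 20 18
f 18 23 22
f 22 21 20
f 23 21 22
f 24 35 29
f 24 29 25
f 24 25 31
f 24 31 34
f 24 34 35
f 25 29 33
f 29 35 28
f 35 34 26
f 34 31 30
f 31 25 32
f 27 33 28
f 27 28 26
f 27 26 30
f 27 30 32
f 27 32 33
f 28 33 29
f 26 28 35
f 30 26 34
f 32 30 31
f 33 32 25
f 37 36 39
f 37 39 38
f 39 36 40
f 39 40 38
f 40 36 41
f 40 41 38
f 41 36 42
f 41 42 38
f 42 36 43
f 42 43 38
f 43 36 44
f 43 44 38
f 44 36 45
f 44 45 38
f 45 36 46
f 45 46 38
f 46 36 47
f 46 47 38
f 47 36 37
f 47 37 38
f 49 51 48
f 52 49 48
f 48 51 50
f 50 52 48
f 49 55 51
f 53 49 52
f 53 55 49
f 51 55 50
f 54 52 50
f 50 55 54
f 54 53 52
f 55 53 54



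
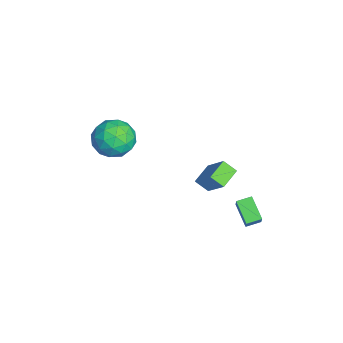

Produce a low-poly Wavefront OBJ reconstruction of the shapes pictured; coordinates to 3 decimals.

v -0.118 3.018 -4.506
v -1.256 2.628 -3.734
v -0.284 3.825 -4.343
v -1.423 3.435 -3.571
v 0.523 2.965 -3.589
v -0.616 2.575 -2.817
v 0.356 3.772 -3.426
v -0.782 3.382 -2.654
v -2.492 1.354 -3.71
v -2.808 0.697 -3.149
v -3.41 2.115 -3.333
v -3.725 1.457 -2.772
v -1.355 2.023 -2.288
v -1.67 1.365 -1.727
v -2.272 2.783 -1.911
v -2.588 2.126 -1.35
v -1.293 -2.375 1.818
v -0.376 -3.147 1.86
v -2.524 -3.813 2.24
v -1.607 -4.585 2.282
v -1.72 -3.742 3.126
v -0.959 -2.853 2.866
v -1.941 -4.107 1.234
v -1.18 -3.218 0.974
v -0.777 -4.217 1.499
v -0.641 -3.992 2.669
v -2.259 -2.968 1.431
v -2.123 -2.743 2.601
v -0.727 -2.634 1.802
v -2.173 -4.326 2.298
v -2.24 -3.83 2.794
v -1.701 -4.284 2.819
v -1.069 -2.462 2.393
v -0.531 -2.916 2.418
v -1.32 -3.265 3.162
v -2.369 -4.044 1.682
v -1.831 -4.498 1.707
v -1.199 -2.676 1.281
v -0.66 -3.13 1.306
v -1.58 -3.695 0.938
v -0.423 -3.717 1.615
v -1.147 -4.563 1.862
v -1.343 -4.282 1.247
v -0.896 -3.759 1.094
v -0.343 -3.585 2.302
v -1.067 -4.43 2.55
v -1.133 -3.935 3.046
v -0.686 -3.412 2.893
v -0.579 -4.214 2.09
v -1.833 -2.53 1.55
v -2.557 -3.375 1.798
v -2.214 -3.548 1.207
v -1.767 -3.025 1.054
v -1.753 -2.397 2.238
v -2.477 -3.243 2.485
v -2.004 -3.201 3.006
v -1.557 -2.678 2.853
v -2.321 -2.746 2.01
f 2 4 1
f 5 2 1
f 1 4 3
f 3 5 1
f 2 8 4
f 6 2 5
f 6 8 2
f 4 8 3
f 7 5 3
f 3 8 7
f 7 6 5
f 8 6 7
f 10 12 9
f 13 10 9
f 9 12 11
f 11 13 9
f 10 16 12
f 14 10 13
f 14 16 10
f 12 16 11
f 15 13 11
f 11 16 15
f 15 14 13
f 16 14 15
f 17 54 33
f 54 28 57
f 33 57 22
f 54 57 33
f 17 33 29
f 33 22 34
f 29 34 18
f 33 34 29
f 17 29 38
f 29 18 39
f 38 39 24
f 29 39 38
f 17 38 50
f 38 24 53
f 50 53 27
f 38 53 50
f 17 50 54
f 50 27 58
f 54 58 28
f 50 58 54
f 18 34 45
f 34 22 48
f 45 48 26
f 34 48 45
f 22 57 35
f 57 28 56
f 35 56 21
f 57 56 35
f 28 58 55
f 58 27 51
f 55 51 19
f 58 51 55
f 27 53 52
f 53 24 40
f 52 40 23
f 53 40 52
f 24 39 44
f 39 18 41
f 44 41 25
f 39 41 44
f 20 46 32
f 46 26 47
f 32 47 21
f 46 47 32
f 20 32 30
f 32 21 31
f 30 31 19
f 32 31 30
f 20 30 37
f 30 19 36
f 37 36 23
f 30 36 37
f 20 37 42
f 37 23 43
f 42 43 25
f 37 43 42
f 20 42 46
f 42 25 49
f 46 49 26
f 42 49 46
f 21 47 35
f 47 26 48
f 35 48 22
f 47 48 35
f 19 31 55
f 31 21 56
f 55 56 28
f 31 56 55
f 23 36 52
f 36 19 51
f 52 51 27
f 36 51 52
f 25 43 44
f 43 23 40
f 44 40 24
f 43 40 44
f 26 49 45
f 49 25 41
f 45 41 18
f 49 41 45



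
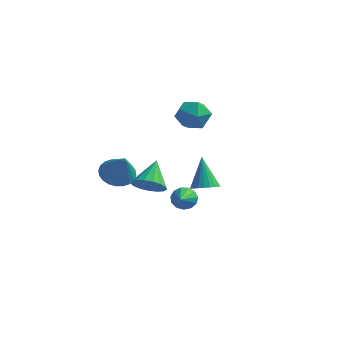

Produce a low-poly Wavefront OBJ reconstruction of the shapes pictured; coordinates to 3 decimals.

v -0.228 1.86 2.441
v 0.864 1.742 2.155
v -0.124 0.338 3.465
v 0.968 0.22 3.179
v 0.647 1.076 3.853
v 0.583 2.016 3.22
v 0.157 0.064 2.4
v 0.093 1.004 1.767
v 1.102 0.632 2.129
v 1.405 1.257 3.027
v -0.665 0.823 2.593
v -0.362 1.448 3.491
v -3.119 2.677 -4.552
v -2.213 2.364 -4.033
v -3.321 4.223 -3.268
v -2.04 2.692 -4.4
v -2.113 3.016 -4.801
v -2.417 3.263 -5.146
v -2.882 3.375 -5.355
v -3.401 3.328 -5.38
v -3.855 3.132 -5.215
v -4.141 2.831 -4.899
v -4.192 2.495 -4.503
v -3.998 2.201 -4.118
v -3.602 2.016 -3.833
v -3.095 1.982 -3.713
v -2.594 2.108 -3.785
v -2.635 -2.39 -0.695
v -1.771 -2.66 -1.247
v -1.785 -3.13 0.995
v -1.674 -2.276 -1.127
v -1.723 -1.909 -0.942
v -1.912 -1.616 -0.719
v -2.21 -1.441 -0.493
v -2.573 -1.41 -0.297
v -2.945 -1.529 -0.161
v -3.27 -1.778 -0.107
v -3.499 -2.121 -0.142
v -3.595 -2.505 -0.262
v -3.546 -2.872 -0.447
v -3.358 -3.165 -0.67
v -3.06 -3.34 -0.896
v -2.697 -3.371 -1.092
v -2.324 -3.252 -1.228
v -1.999 -3.003 -1.282
v 3.251 -3.985 0.38
v 4.013 -3.961 0.623
v 2.669 -3.115 2.12
v 3.986 -3.686 0.477
v 3.848 -3.457 0.316
v 3.619 -3.308 0.165
v 3.334 -3.263 0.047
v 3.036 -3.327 -0.021
v 2.771 -3.492 -0.027
v 2.579 -3.731 0.029
v 2.489 -4.01 0.138
v 2.515 -4.284 0.284
v 2.653 -4.513 0.445
v 2.882 -4.662 0.596
v 3.168 -4.707 0.714
v 3.466 -4.643 0.781
v 3.731 -4.479 0.788
v 3.923 -4.239 0.732
v 1.423 -2.569 -1.662
v 1.883 -2.179 -1.217
v 1.937 -4.231 -0.738
v 1.508 -2.187 -1.022
v 1.106 -2.316 -1.031
v 0.804 -2.526 -1.241
v 0.699 -2.749 -1.584
v 0.824 -2.915 -1.952
v 1.139 -2.971 -2.228
v 1.544 -2.9 -2.324
v 1.911 -2.723 -2.211
v 2.123 -2.498 -1.923
v 2.113 -2.295 -1.552
f 1 12 6
f 1 6 2
f 1 2 8
f 1 8 11
f 1 11 12
f 2 6 10
f 6 12 5
f 12 11 3
f 11 8 7
f 8 2 9
f 4 10 5
f 4 5 3
f 4 3 7
f 4 7 9
f 4 9 10
f 5 10 6
f 3 5 12
f 7 3 11
f 9 7 8
f 10 9 2
f 14 13 16
f 14 16 15
f 16 13 17
f 16 17 15
f 17 13 18
f 17 18 15
f 18 13 19
f 18 19 15
f 19 13 20
f 19 20 15
f 20 13 21
f 20 21 15
f 21 13 22
f 21 22 15
f 22 13 23
f 22 23 15
f 23 13 24
f 23 24 15
f 24 13 25
f 24 25 15
f 25 13 26
f 25 26 15
f 26 13 27
f 26 27 15
f 27 13 14
f 27 14 15
f 29 28 31
f 29 31 30
f 31 28 32
f 31 32 30
f 32 28 33
f 32 33 30
f 33 28 34
f 33 34 30
f 34 28 35
f 34 35 30
f 35 28 36
f 35 36 30
f 36 28 37
f 36 37 30
f 37 28 38
f 37 38 30
f 38 28 39
f 38 39 30
f 39 28 40
f 39 40 30
f 40 28 41
f 40 41 30
f 41 28 42
f 41 42 30
f 42 28 43
f 42 43 30
f 43 28 44
f 43 44 30
f 44 28 45
f 44 45 30
f 45 28 29
f 45 29 30
f 47 46 49
f 47 49 48
f 49 46 50
f 49 50 48
f 50 46 51
f 50 51 48
f 51 46 52
f 51 52 48
f 52 46 53
f 52 53 48
f 53 46 54
f 53 54 48
f 54 46 55
f 54 55 48
f 55 46 56
f 55 56 48
f 56 46 57
f 56 57 48
f 57 46 58
f 57 58 48
f 58 46 59
f 58 59 48
f 59 46 60
f 59 60 48
f 60 46 61
f 60 61 48
f 61 46 62
f 61 62 48
f 62 46 63
f 62 63 48
f 63 46 47
f 63 47 48
f 65 64 67
f 65 67 66
f 67 64 68
f 67 68 66
f 68 64 69
f 68 69 66
f 69 64 70
f 69 70 66
f 70 64 71
f 70 71 66
f 71 64 72
f 71 72 66
f 72 64 73
f 72 73 66
f 73 64 74
f 73 74 66
f 74 64 75
f 74 75 66
f 75 64 76
f 75 76 66
f 76 64 65
f 76 65 66



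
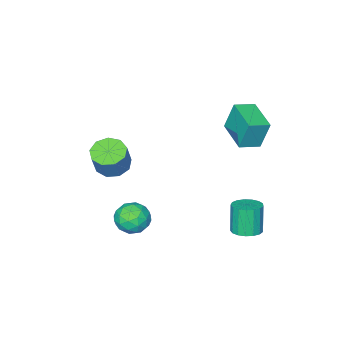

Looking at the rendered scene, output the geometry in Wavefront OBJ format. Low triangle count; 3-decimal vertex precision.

v -3.827 1.742 1.43
v -4.117 2.101 3.055
v -3.185 3.509 1.154
v -3.476 3.869 2.779
v -2.744 1.391 1.701
v -3.035 1.751 3.326
v -2.103 3.159 1.425
v -2.393 3.518 3.05
v 1.054 -2.626 -1.521
v 1.931 -2.84 -1.817
v 2.483 -2.488 -0.435
v 1.606 -2.274 -0.139
v 1.806 -2.211 -1.927
v 2.358 -1.86 -0.545
v 1.329 -1.777 -1.847
v 1.882 -1.425 -0.465
v 0.723 -1.74 -1.615
v 1.276 -1.388 -0.232
v 0.272 -2.117 -1.338
v 0.825 -1.766 0.044
v 0.187 -2.733 -1.148
v 0.739 -2.381 0.235
v 0.507 -3.298 -1.132
v 1.06 -2.946 0.251
v 1.083 -3.549 -1.298
v 1.635 -3.197 0.084
v 1.645 -3.368 -1.569
v 2.198 -3.016 -0.186
v -2.309 3.614 -4.69
v -1.544 3.808 -4.509
v -1.846 3.481 -2.888
v -2.611 3.286 -3.07
v -1.736 4.144 -4.476
v -2.037 3.817 -2.856
v -2.058 4.358 -4.493
v -2.359 4.031 -2.873
v -2.438 4.402 -4.555
v -2.74 4.075 -2.935
v -2.789 4.265 -4.648
v -3.09 3.938 -3.028
v -3.03 3.979 -4.75
v -3.331 3.652 -3.13
v -3.106 3.609 -4.839
v -3.407 3.282 -3.219
v -2.999 3.24 -4.894
v -3.3 2.913 -3.273
v -2.734 2.957 -4.902
v -3.035 2.63 -3.281
v -2.372 2.824 -4.861
v -2.673 2.497 -3.241
v -1.996 2.872 -4.781
v -2.297 2.545 -3.161
v -1.691 3.09 -4.681
v -1.993 2.763 -3.061
v -1.528 3.428 -4.582
v -1.83 3.101 -2.962
v 1.708 1.091 -3.297
v 2.615 1.109 -3.688
v 1.905 -0.449 -2.912
v 2.812 -0.431 -3.303
v 2.622 0.07 -2.472
v 2.5 1.021 -2.71
v 2.02 -0.361 -3.89
v 1.898 0.59 -4.128
v 2.808 0.212 -4.055
v 3.18 0.478 -3.179
v 1.34 0.182 -3.421
v 1.712 0.448 -2.545
v 2.144 1.235 -3.526
v 2.376 -0.575 -3.074
v 2.264 -0.281 -2.586
v 2.797 -0.27 -2.816
v 2.077 1.184 -2.951
v 2.61 1.194 -3.181
v 2.614 0.583 -2.467
v 1.91 -0.534 -3.419
v 2.443 -0.524 -3.649
v 1.723 0.93 -3.784
v 2.256 0.941 -4.014
v 1.906 0.077 -4.133
v 2.791 0.718 -3.972
v 2.907 -0.187 -3.745
v 2.441 -0.146 -4.09
v 2.369 0.413 -4.23
v 3.01 0.875 -3.457
v 3.125 -0.03 -3.231
v 3.014 0.264 -2.742
v 2.942 0.823 -2.882
v 3.123 0.347 -3.672
v 1.395 0.69 -3.369
v 1.51 -0.215 -3.143
v 1.578 -0.163 -3.718
v 1.506 0.396 -3.858
v 1.613 0.847 -2.855
v 1.729 -0.058 -2.628
v 2.151 0.247 -2.37
v 2.079 0.806 -2.51
v 1.397 0.313 -2.928
f 2 4 1
f 5 2 1
f 1 4 3
f 3 5 1
f 2 8 4
f 6 2 5
f 6 8 2
f 4 8 3
f 7 5 3
f 3 8 7
f 7 6 5
f 8 6 7
f 10 9 13
f 10 13 11
f 11 13 14
f 11 14 12
f 13 9 15
f 13 15 14
f 14 15 16
f 14 16 12
f 15 9 17
f 15 17 16
f 16 17 18
f 16 18 12
f 17 9 19
f 17 19 18
f 18 19 20
f 18 20 12
f 19 9 21
f 19 21 20
f 20 21 22
f 20 22 12
f 21 9 23
f 21 23 22
f 22 23 24
f 22 24 12
f 23 9 25
f 23 25 24
f 24 25 26
f 24 26 12
f 25 9 27
f 25 27 26
f 26 27 28
f 26 28 12
f 27 9 10
f 27 10 28
f 28 10 11
f 28 11 12
f 30 29 33
f 30 33 31
f 31 33 34
f 31 34 32
f 33 29 35
f 33 35 34
f 34 35 36
f 34 36 32
f 35 29 37
f 35 37 36
f 36 37 38
f 36 38 32
f 37 29 39
f 37 39 38
f 38 39 40
f 38 40 32
f 39 29 41
f 39 41 40
f 40 41 42
f 40 42 32
f 41 29 43
f 41 43 42
f 42 43 44
f 42 44 32
f 43 29 45
f 43 45 44
f 44 45 46
f 44 46 32
f 45 29 47
f 45 47 46
f 46 47 48
f 46 48 32
f 47 29 49
f 47 49 48
f 48 49 50
f 48 50 32
f 49 29 51
f 49 51 50
f 50 51 52
f 50 52 32
f 51 29 53
f 51 53 52
f 52 53 54
f 52 54 32
f 53 29 55
f 53 55 54
f 54 55 56
f 54 56 32
f 55 29 30
f 55 30 56
f 56 30 31
f 56 31 32
f 57 94 73
f 94 68 97
f 73 97 62
f 94 97 73
f 57 73 69
f 73 62 74
f 69 74 58
f 73 74 69
f 57 69 78
f 69 58 79
f 78 79 64
f 69 79 78
f 57 78 90
f 78 64 93
f 90 93 67
f 78 93 90
f 57 90 94
f 90 67 98
f 94 98 68
f 90 98 94
f 58 74 85
f 74 62 88
f 85 88 66
f 74 88 85
f 62 97 75
f 97 68 96
f 75 96 61
f 97 96 75
f 68 98 95
f 98 67 91
f 95 91 59
f 98 91 95
f 67 93 92
f 93 64 80
f 92 80 63
f 93 80 92
f 64 79 84
f 79 58 81
f 84 81 65
f 79 81 84
f 60 86 72
f 86 66 87
f 72 87 61
f 86 87 72
f 60 72 70
f 72 61 71
f 70 71 59
f 72 71 70
f 60 70 77
f 70 59 76
f 77 76 63
f 70 76 77
f 60 77 82
f 77 63 83
f 82 83 65
f 77 83 82
f 60 82 86
f 82 65 89
f 86 89 66
f 82 89 86
f 61 87 75
f 87 66 88
f 75 88 62
f 87 88 75
f 59 71 95
f 71 61 96
f 95 96 68
f 71 96 95
f 63 76 92
f 76 59 91
f 92 91 67
f 76 91 92
f 65 83 84
f 83 63 80
f 84 80 64
f 83 80 84
f 66 89 85
f 89 65 81
f 85 81 58
f 89 81 85



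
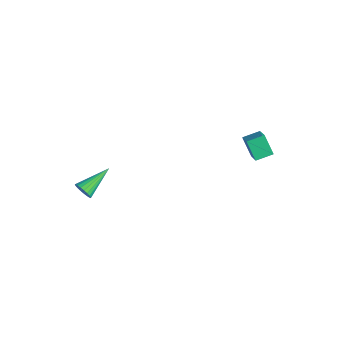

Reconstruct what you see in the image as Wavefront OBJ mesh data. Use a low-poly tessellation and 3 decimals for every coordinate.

v 2.833 1.855 2.46
v 3.825 1.421 3.315
v 3.014 2.661 2.659
v 4.007 2.227 3.514
v 3.533 1.893 1.666
v 4.526 1.459 2.521
v 3.715 2.699 1.865
v 4.707 2.265 2.72
v -0.35 -4.549 -1.077
v -0.146 -4.345 -1.497
v -0.67 -3.011 -0.483
v -0.35 -4.366 -1.553
v -0.554 -4.419 -1.525
v -0.722 -4.494 -1.421
v -0.826 -4.579 -1.257
v -0.847 -4.659 -1.061
v -0.783 -4.72 -0.869
v -0.643 -4.751 -0.712
v -0.453 -4.748 -0.618
v -0.245 -4.71 -0.604
v -0.055 -4.644 -0.671
v 0.084 -4.562 -0.809
v 0.148 -4.478 -0.993
v 0.126 -4.406 -1.191
v 0.022 -4.359 -1.369
f 2 4 1
f 5 2 1
f 1 4 3
f 3 5 1
f 2 8 4
f 6 2 5
f 6 8 2
f 4 8 3
f 7 5 3
f 3 8 7
f 7 6 5
f 8 6 7
f 10 9 12
f 10 12 11
f 12 9 13
f 12 13 11
f 13 9 14
f 13 14 11
f 14 9 15
f 14 15 11
f 15 9 16
f 15 16 11
f 16 9 17
f 16 17 11
f 17 9 18
f 17 18 11
f 18 9 19
f 18 19 11
f 19 9 20
f 19 20 11
f 20 9 21
f 20 21 11
f 21 9 22
f 21 22 11
f 22 9 23
f 22 23 11
f 23 9 24
f 23 24 11
f 24 9 25
f 24 25 11
f 25 9 10
f 25 10 11



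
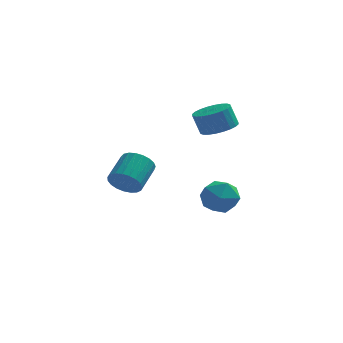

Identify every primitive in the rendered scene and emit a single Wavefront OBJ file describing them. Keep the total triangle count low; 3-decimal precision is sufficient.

v -2.718 -1.187 -0.75
v -2.16 -1.031 -1.426
v -1.624 0.344 -0.665
v -2.182 0.187 0.01
v -2.465 -0.852 -1.535
v -1.929 0.523 -0.774
v -2.814 -0.731 -1.508
v -2.278 0.644 -0.748
v -3.146 -0.688 -1.35
v -2.61 0.686 -0.59
v -3.404 -0.732 -1.089
v -2.868 0.642 -0.328
v -3.544 -0.855 -0.769
v -3.007 0.52 -0.008
v -3.54 -1.035 -0.446
v -3.004 0.339 0.315
v -3.395 -1.242 -0.175
v -2.859 0.133 0.586
v -3.133 -1.439 -0.004
v -2.596 -0.064 0.757
v -2.798 -1.592 0.038
v -2.262 -0.218 0.799
v -2.451 -1.676 -0.056
v -1.914 -0.301 0.704
v -2.149 -1.675 -0.27
v -1.613 -0.3 0.49
v -1.946 -1.59 -0.568
v -1.409 -0.215 0.193
v -1.876 -1.435 -0.897
v -1.34 -0.06 -0.136
v -1.952 -1.237 -1.2
v -1.416 0.137 -0.44
v 1.335 4.354 -3.122
v 2.429 4.266 -3.519
v 0.831 2.874 -4.181
v 1.925 2.786 -4.578
v 1.685 2.531 -3.465
v 1.997 3.445 -2.81
v 1.263 3.695 -4.89
v 1.575 4.609 -4.235
v 2.384 3.858 -4.612
v 2.646 3.138 -3.731
v 0.614 4.002 -3.969
v 0.876 3.282 -3.088
v 1.622 1.705 1.727
v 2.418 1.234 2.053
v 2.013 1.345 3.199
v 1.218 1.815 2.873
v 2.537 1.598 2.06
v 2.133 1.708 3.206
v 2.518 1.977 2.017
v 2.114 2.087 3.163
v 2.362 2.315 1.929
v 1.958 2.425 3.075
v 2.093 2.56 1.811
v 1.689 2.67 2.957
v 1.753 2.675 1.68
v 1.349 2.785 2.826
v 1.393 2.642 1.556
v 0.989 2.752 2.702
v 1.067 2.467 1.458
v 0.663 2.577 2.604
v 0.827 2.175 1.401
v 0.422 2.286 2.547
v 0.707 1.812 1.394
v 0.303 1.922 2.54
v 0.726 1.433 1.437
v 0.322 1.543 2.583
v 0.882 1.095 1.525
v 0.478 1.205 2.671
v 1.151 0.85 1.643
v 0.747 0.96 2.789
v 1.491 0.735 1.774
v 1.087 0.845 2.92
v 1.851 0.768 1.898
v 1.447 0.878 3.044
v 2.177 0.943 1.996
v 1.773 1.053 3.142
f 2 1 5
f 2 5 3
f 3 5 6
f 3 6 4
f 5 1 7
f 5 7 6
f 6 7 8
f 6 8 4
f 7 1 9
f 7 9 8
f 8 9 10
f 8 10 4
f 9 1 11
f 9 11 10
f 10 11 12
f 10 12 4
f 11 1 13
f 11 13 12
f 12 13 14
f 12 14 4
f 13 1 15
f 13 15 14
f 14 15 16
f 14 16 4
f 15 1 17
f 15 17 16
f 16 17 18
f 16 18 4
f 17 1 19
f 17 19 18
f 18 19 20
f 18 20 4
f 19 1 21
f 19 21 20
f 20 21 22
f 20 22 4
f 21 1 23
f 21 23 22
f 22 23 24
f 22 24 4
f 23 1 25
f 23 25 24
f 24 25 26
f 24 26 4
f 25 1 27
f 25 27 26
f 26 27 28
f 26 28 4
f 27 1 29
f 27 29 28
f 28 29 30
f 28 30 4
f 29 1 31
f 29 31 30
f 30 31 32
f 30 32 4
f 31 1 2
f 31 2 32
f 32 2 3
f 32 3 4
f 33 44 38
f 33 38 34
f 33 34 40
f 33 40 43
f 33 43 44
f 34 38 42
f 38 44 37
f 44 43 35
f 43 40 39
f 40 34 41
f 36 42 37
f 36 37 35
f 36 35 39
f 36 39 41
f 36 41 42
f 37 42 38
f 35 37 44
f 39 35 43
f 41 39 40
f 42 41 34
f 46 45 49
f 46 49 47
f 47 49 50
f 47 50 48
f 49 45 51
f 49 51 50
f 50 51 52
f 50 52 48
f 51 45 53
f 51 53 52
f 52 53 54
f 52 54 48
f 53 45 55
f 53 55 54
f 54 55 56
f 54 56 48
f 55 45 57
f 55 57 56
f 56 57 58
f 56 58 48
f 57 45 59
f 57 59 58
f 58 59 60
f 58 60 48
f 59 45 61
f 59 61 60
f 60 61 62
f 60 62 48
f 61 45 63
f 61 63 62
f 62 63 64
f 62 64 48
f 63 45 65
f 63 65 64
f 64 65 66
f 64 66 48
f 65 45 67
f 65 67 66
f 66 67 68
f 66 68 48
f 67 45 69
f 67 69 68
f 68 69 70
f 68 70 48
f 69 45 71
f 69 71 70
f 70 71 72
f 70 72 48
f 71 45 73
f 71 73 72
f 72 73 74
f 72 74 48
f 73 45 75
f 73 75 74
f 74 75 76
f 74 76 48
f 75 45 77
f 75 77 76
f 76 77 78
f 76 78 48
f 77 45 46
f 77 46 78
f 78 46 47
f 78 47 48



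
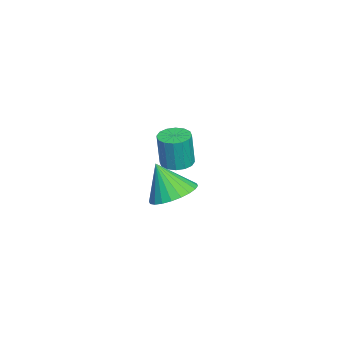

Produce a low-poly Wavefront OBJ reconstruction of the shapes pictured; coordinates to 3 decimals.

v -2.721 1.898 1.144
v -2.044 1.56 1.073
v -1.921 1.445 2.785
v -2.599 1.782 2.856
v -1.965 1.945 1.093
v -1.842 1.83 2.805
v -2.088 2.317 1.127
v -1.965 2.202 2.839
v -2.381 2.577 1.165
v -2.258 2.462 2.877
v -2.765 2.654 1.198
v -2.642 2.539 2.91
v -3.138 2.529 1.217
v -3.015 2.414 2.928
v -3.399 2.235 1.215
v -3.276 2.12 2.927
v -3.478 1.85 1.195
v -3.355 1.735 2.907
v -3.355 1.478 1.161
v -3.232 1.363 2.873
v -3.062 1.218 1.123
v -2.939 1.103 2.835
v -2.678 1.141 1.09
v -2.555 1.026 2.802
v -2.305 1.266 1.072
v -2.182 1.151 2.783
v 2.419 2.464 2.459
v 3.039 3.198 2.951
v 2.121 1.696 3.981
v 2.661 3.384 2.971
v 2.247 3.429 2.913
v 1.858 3.327 2.786
v 1.555 3.094 2.609
v 1.383 2.765 2.409
v 1.369 2.391 2.217
v 1.515 2.027 2.062
v 1.798 1.73 1.967
v 2.176 1.544 1.948
v 2.591 1.499 2.006
v 2.979 1.601 2.133
v 3.283 1.834 2.31
v 3.455 2.163 2.51
v 3.469 2.537 2.702
v 3.323 2.901 2.857
f 2 1 5
f 2 5 3
f 3 5 6
f 3 6 4
f 5 1 7
f 5 7 6
f 6 7 8
f 6 8 4
f 7 1 9
f 7 9 8
f 8 9 10
f 8 10 4
f 9 1 11
f 9 11 10
f 10 11 12
f 10 12 4
f 11 1 13
f 11 13 12
f 12 13 14
f 12 14 4
f 13 1 15
f 13 15 14
f 14 15 16
f 14 16 4
f 15 1 17
f 15 17 16
f 16 17 18
f 16 18 4
f 17 1 19
f 17 19 18
f 18 19 20
f 18 20 4
f 19 1 21
f 19 21 20
f 20 21 22
f 20 22 4
f 21 1 23
f 21 23 22
f 22 23 24
f 22 24 4
f 23 1 25
f 23 25 24
f 24 25 26
f 24 26 4
f 25 1 2
f 25 2 26
f 26 2 3
f 26 3 4
f 28 27 30
f 28 30 29
f 30 27 31
f 30 31 29
f 31 27 32
f 31 32 29
f 32 27 33
f 32 33 29
f 33 27 34
f 33 34 29
f 34 27 35
f 34 35 29
f 35 27 36
f 35 36 29
f 36 27 37
f 36 37 29
f 37 27 38
f 37 38 29
f 38 27 39
f 38 39 29
f 39 27 40
f 39 40 29
f 40 27 41
f 40 41 29
f 41 27 42
f 41 42 29
f 42 27 43
f 42 43 29
f 43 27 44
f 43 44 29
f 44 27 28
f 44 28 29



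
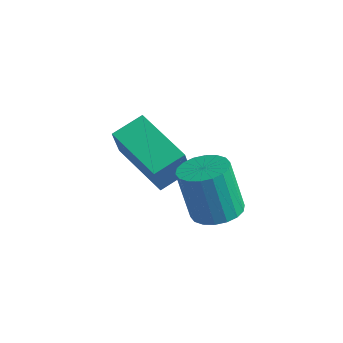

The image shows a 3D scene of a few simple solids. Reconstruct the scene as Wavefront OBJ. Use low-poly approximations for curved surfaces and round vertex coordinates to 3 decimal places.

v -1.288 -0.896 -0.243
v -1.08 0.201 0.248
v 0.741 -0.925 -1.04
v 0.949 0.172 -0.549
v -0.729 -1.652 1.209
v -0.521 -0.555 1.7
v 1.3 -1.681 0.412
v 1.508 -0.584 0.903
v 3.084 -0.664 -0.821
v 3.866 -1.003 -0.712
v 3.479 -1.274 1.211
v 2.696 -0.936 1.101
v 3.925 -0.63 -0.647
v 3.538 -0.902 1.276
v 3.817 -0.264 -0.617
v 3.43 -0.536 1.306
v 3.563 0.023 -0.628
v 3.176 -0.249 1.295
v 3.215 0.173 -0.676
v 2.828 -0.098 1.246
v 2.841 0.158 -0.754
v 2.453 -0.114 1.169
v 2.514 -0.02 -0.845
v 2.127 -0.292 1.078
v 2.301 -0.326 -0.931
v 1.914 -0.597 0.992
v 2.242 -0.698 -0.996
v 1.855 -0.97 0.927
v 2.35 -1.064 -1.026
v 1.963 -1.336 0.897
v 2.604 -1.351 -1.015
v 2.217 -1.623 0.908
v 2.952 -1.502 -0.966
v 2.565 -1.773 0.956
v 3.327 -1.486 -0.889
v 2.939 -1.758 1.034
v 3.653 -1.308 -0.798
v 3.266 -1.58 1.125
f 2 4 1
f 5 2 1
f 1 4 3
f 3 5 1
f 2 8 4
f 6 2 5
f 6 8 2
f 4 8 3
f 7 5 3
f 3 8 7
f 7 6 5
f 8 6 7
f 10 9 13
f 10 13 11
f 11 13 14
f 11 14 12
f 13 9 15
f 13 15 14
f 14 15 16
f 14 16 12
f 15 9 17
f 15 17 16
f 16 17 18
f 16 18 12
f 17 9 19
f 17 19 18
f 18 19 20
f 18 20 12
f 19 9 21
f 19 21 20
f 20 21 22
f 20 22 12
f 21 9 23
f 21 23 22
f 22 23 24
f 22 24 12
f 23 9 25
f 23 25 24
f 24 25 26
f 24 26 12
f 25 9 27
f 25 27 26
f 26 27 28
f 26 28 12
f 27 9 29
f 27 29 28
f 28 29 30
f 28 30 12
f 29 9 31
f 29 31 30
f 30 31 32
f 30 32 12
f 31 9 33
f 31 33 32
f 32 33 34
f 32 34 12
f 33 9 35
f 33 35 34
f 34 35 36
f 34 36 12
f 35 9 37
f 35 37 36
f 36 37 38
f 36 38 12
f 37 9 10
f 37 10 38
f 38 10 11
f 38 11 12



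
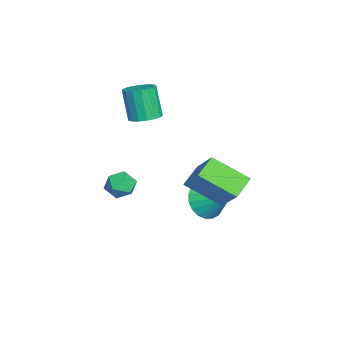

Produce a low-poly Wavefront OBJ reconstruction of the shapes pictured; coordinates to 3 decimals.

v -0.033 0.733 2.51
v 0.469 1.161 2.743
v 0.036 0.875 4.203
v -0.467 0.447 3.97
v 0.204 1.362 2.703
v -0.229 1.077 4.164
v -0.116 1.419 2.62
v -0.549 1.134 4.08
v -0.416 1.319 2.511
v -0.849 1.033 3.971
v -0.629 1.084 2.402
v -1.062 0.799 3.862
v -0.706 0.769 2.318
v -1.139 0.484 3.778
v -0.628 0.446 2.277
v -1.061 0.16 3.738
v -0.414 0.188 2.29
v -0.847 -0.098 3.751
v -0.113 0.055 2.353
v -0.546 -0.231 3.814
v 0.206 0.078 2.452
v -0.227 -0.208 3.913
v 0.47 0.25 2.565
v 0.037 -0.036 4.025
v 0.619 0.533 2.664
v 0.186 0.247 4.125
v 0.619 0.862 2.728
v 0.186 0.576 4.189
v 0.852 0.238 -1.422
v 1.433 0.22 -0.987
v 0.367 -0.64 -0.813
v 0.948 -0.658 -0.378
v 0.495 -0.092 -0.354
v 0.794 0.451 -0.731
v 1.006 -0.871 -1.069
v 1.305 -0.328 -1.446
v 1.527 -0.466 -0.769
v 1.212 0.015 -0.327
v 0.588 -0.435 -1.473
v 0.273 0.046 -1.031
v 1.015 3.248 -1.56
v 1.715 3.248 -2.217
v 1.745 4.272 -0.78
v 1.469 3.53 -2.357
v 1.145 3.763 -2.359
v 0.798 3.907 -2.223
v 0.489 3.937 -1.972
v 0.27 3.847 -1.65
v 0.181 3.654 -1.312
v 0.236 3.391 -1.017
v 0.425 3.103 -0.816
v 0.716 2.84 -0.743
v 1.059 2.647 -0.812
v 1.394 2.559 -1.009
v 1.664 2.589 -1.302
v 1.821 2.733 -1.639
v 1.839 2.967 -1.963
v 3.882 3.984 0.015
v 3.618 2.501 0.963
v 3.077 4.46 0.534
v 2.812 2.977 1.482
v 5.088 4.603 1.318
v 4.823 3.12 2.266
v 4.282 5.079 1.837
v 4.018 3.596 2.785
f 2 1 5
f 2 5 3
f 3 5 6
f 3 6 4
f 5 1 7
f 5 7 6
f 6 7 8
f 6 8 4
f 7 1 9
f 7 9 8
f 8 9 10
f 8 10 4
f 9 1 11
f 9 11 10
f 10 11 12
f 10 12 4
f 11 1 13
f 11 13 12
f 12 13 14
f 12 14 4
f 13 1 15
f 13 15 14
f 14 15 16
f 14 16 4
f 15 1 17
f 15 17 16
f 16 17 18
f 16 18 4
f 17 1 19
f 17 19 18
f 18 19 20
f 18 20 4
f 19 1 21
f 19 21 20
f 20 21 22
f 20 22 4
f 21 1 23
f 21 23 22
f 22 23 24
f 22 24 4
f 23 1 25
f 23 25 24
f 24 25 26
f 24 26 4
f 25 1 27
f 25 27 26
f 26 27 28
f 26 28 4
f 27 1 2
f 27 2 28
f 28 2 3
f 28 3 4
f 29 40 34
f 29 34 30
f 29 30 36
f 29 36 39
f 29 39 40
f 30 34 38
f 34 40 33
f 40 39 31
f 39 36 35
f 36 30 37
f 32 38 33
f 32 33 31
f 32 31 35
f 32 35 37
f 32 37 38
f 33 38 34
f 31 33 40
f 35 31 39
f 37 35 36
f 38 37 30
f 42 41 44
f 42 44 43
f 44 41 45
f 44 45 43
f 45 41 46
f 45 46 43
f 46 41 47
f 46 47 43
f 47 41 48
f 47 48 43
f 48 41 49
f 48 49 43
f 49 41 50
f 49 50 43
f 50 41 51
f 50 51 43
f 51 41 52
f 51 52 43
f 52 41 53
f 52 53 43
f 53 41 54
f 53 54 43
f 54 41 55
f 54 55 43
f 55 41 56
f 55 56 43
f 56 41 57
f 56 57 43
f 57 41 42
f 57 42 43
f 59 61 58
f 62 59 58
f 58 61 60
f 60 62 58
f 59 65 61
f 63 59 62
f 63 65 59
f 61 65 60
f 64 62 60
f 60 65 64
f 64 63 62
f 65 63 64

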